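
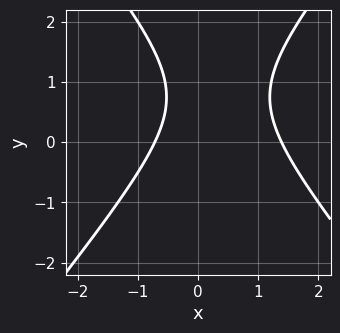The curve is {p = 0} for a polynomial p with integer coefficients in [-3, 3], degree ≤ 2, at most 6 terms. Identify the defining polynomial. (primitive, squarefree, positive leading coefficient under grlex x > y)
3*x^2 - 2*y^2 - 2*x + 3*y - 3

1. Degree: no degree-1 curve has this shape, so deg p = 2.
2. Observable constraints: it misses every integer gridline on the y-axis.
3. The integer polynomial consistent with all of this is the stated p.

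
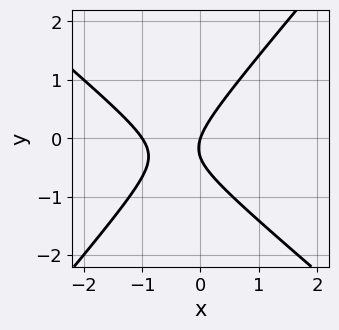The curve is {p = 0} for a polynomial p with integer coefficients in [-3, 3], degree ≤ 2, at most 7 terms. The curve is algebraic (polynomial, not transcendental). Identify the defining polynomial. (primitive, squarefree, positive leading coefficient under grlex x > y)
(a) deg p = 2.
(b) From the visible intercepts: it meets the y-axis at y = 0 (among the integer gridlines); among the integer gridlines, it crosses the x-axis at x ∈ {-1, 0}.
(c) Solving for integer coefficients yields p as stated.

3*x^2 + x*y - 3*y^2 + 3*x - y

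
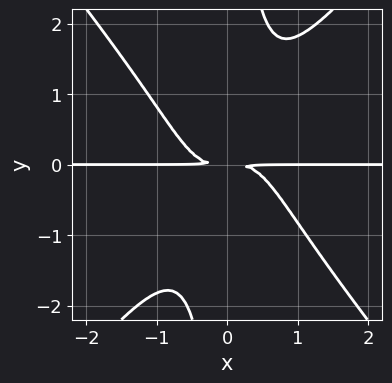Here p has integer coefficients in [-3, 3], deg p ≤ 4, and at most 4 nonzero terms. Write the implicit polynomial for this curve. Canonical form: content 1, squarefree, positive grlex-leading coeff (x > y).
3*x^3*y - 2*x*y^3 + 2*y^2

deg p = 4. A generic line meets the curve in up to 4 points.
From the axis intercepts and sections: every point of the x-axis in the box is on the curve.
Fitting integer coefficients to these (and the overall shape) gives p.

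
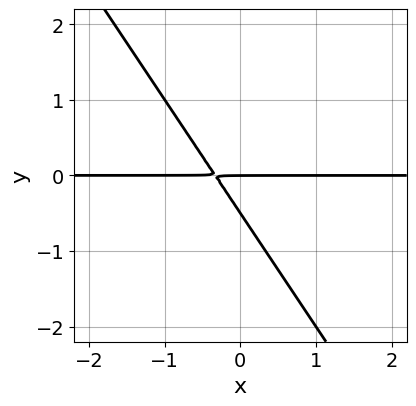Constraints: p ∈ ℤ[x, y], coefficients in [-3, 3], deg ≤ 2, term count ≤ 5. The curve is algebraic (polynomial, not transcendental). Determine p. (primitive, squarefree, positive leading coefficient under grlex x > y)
3*x*y + 2*y^2 + y

(a) deg p = 2. The shape is more complex than any degree-1 curve.
(b) Reading off the gridlines: it crosses the y-axis at the gridline y = 0; every point of the x-axis in the box is on the curve.
(c) Fitting integer coefficients to these (and the overall shape) gives p.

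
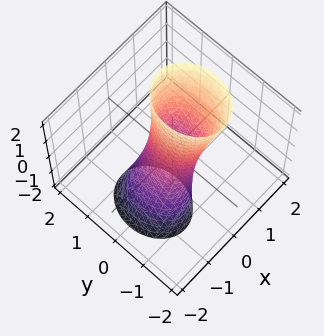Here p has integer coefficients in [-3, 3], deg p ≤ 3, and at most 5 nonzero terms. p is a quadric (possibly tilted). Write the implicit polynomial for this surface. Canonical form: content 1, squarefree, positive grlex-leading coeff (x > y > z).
3*x^2 - 2*x*z + 2*y^2 - 1

(a) deg p = 2. No degree-1 surface has this shape.
(b) Checking where it meets the axes: the surface avoids every integer z-axis point in the box.
(c) These observations pin down the coefficients.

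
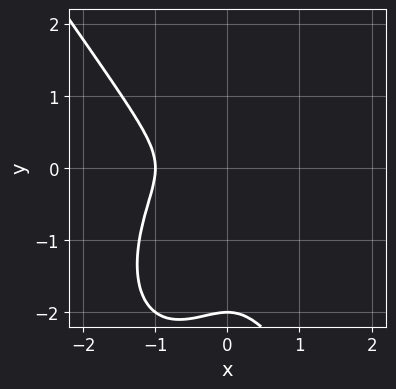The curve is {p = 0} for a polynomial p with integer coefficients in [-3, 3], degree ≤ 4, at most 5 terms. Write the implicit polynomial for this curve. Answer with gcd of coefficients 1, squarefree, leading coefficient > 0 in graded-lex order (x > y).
3*x^3 + y^3 + 3*x^2 + 2*y^2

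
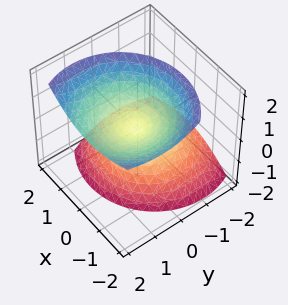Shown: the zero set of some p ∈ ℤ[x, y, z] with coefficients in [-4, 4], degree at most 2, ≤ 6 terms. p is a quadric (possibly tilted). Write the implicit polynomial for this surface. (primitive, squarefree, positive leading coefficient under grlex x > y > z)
2*x^2 + x*z + 2*y^2 - 2*y*z - 2*z^2

The picture has 2 separate pieces.
The degree is 2 — the shape is more complex than any degree-1 surface.
From the axis intercepts and sections: one z-axis crossing is at z = 0; it crosses the y-axis at the gridline y = 0; one x-axis crossing is at x = 0.
Assembling these constraints gives the stated polynomial.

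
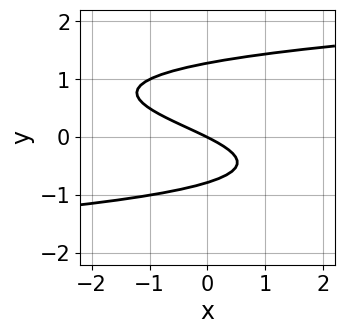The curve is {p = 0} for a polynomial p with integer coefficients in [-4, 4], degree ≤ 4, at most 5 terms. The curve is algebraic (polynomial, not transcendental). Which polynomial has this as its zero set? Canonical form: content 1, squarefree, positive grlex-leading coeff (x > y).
(a) Degree: a generic line meets the curve in up to 3 points, so deg p = 3.
(b) Observable constraints: it meets the x-axis at x = 0 (among the integer gridlines); it meets the y-axis at y = 0 (among the integer gridlines).
(c) The integer polynomial consistent with all of this is the stated p.

2*y^3 - y^2 - x - 2*y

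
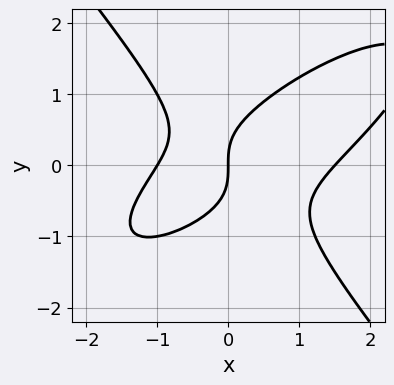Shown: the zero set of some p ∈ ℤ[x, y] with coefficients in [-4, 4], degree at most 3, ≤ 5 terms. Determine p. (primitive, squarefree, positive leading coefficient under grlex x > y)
2*x^3 - 3*x^2*y + 3*y^3 - x^2 - 3*x

1. deg p = 3. A generic line meets the curve in up to 3 points.
2. From the visible intercepts: one y-axis crossing is at y = 0; the x-axis gridline crossings are at x ∈ {-1, 0}.
3. The integer polynomial consistent with all of this is the stated p.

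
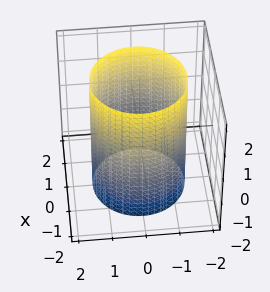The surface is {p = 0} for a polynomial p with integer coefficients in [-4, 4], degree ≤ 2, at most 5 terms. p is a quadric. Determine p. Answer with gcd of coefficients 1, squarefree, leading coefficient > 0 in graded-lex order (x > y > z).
(a) The degree is 2 — a cylinder; a quadric.
(b) Symmetries: rotational symmetry about the z-axis ⇒ p depends on x, y only through x² + y²; it's symmetric under z → −z, forcing even powers of z.
(c) Observable constraints: a circular section at z = 0 has radius between 1 and 2; it misses every integer gridline on the z-axis.
(d) Putting this together gives p.

x^2 + y^2 - 2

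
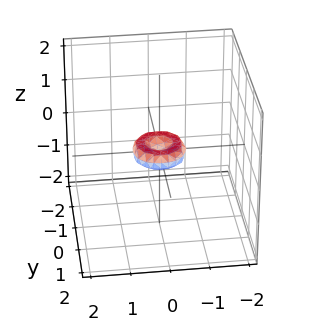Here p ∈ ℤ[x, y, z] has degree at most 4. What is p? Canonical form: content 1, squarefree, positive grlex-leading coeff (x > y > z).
2*x^4 + 4*x^2*y^2 + 2*y^4 - x^2 - y^2 + 2*z^2

(a) deg p = 4. A generic line meets the surface in up to 4 points.
(b) Symmetries: rotational symmetry about the z-axis ⇒ p depends on x, y only through x² + y².
(c) Observable constraints: it crosses the x-axis at the gridline x = 0; it crosses the y-axis at the gridline y = 0; it meets the z-axis at z = 0 (among the integer gridlines); a circular section at z = 0 has radius between 0 and 1.
(d) The integer polynomial consistent with all of this is the stated p.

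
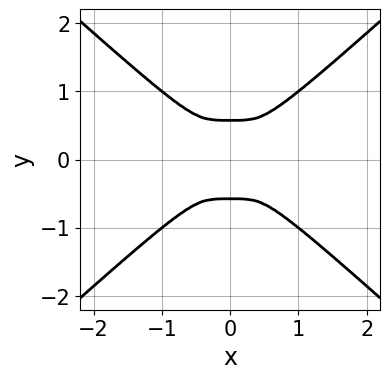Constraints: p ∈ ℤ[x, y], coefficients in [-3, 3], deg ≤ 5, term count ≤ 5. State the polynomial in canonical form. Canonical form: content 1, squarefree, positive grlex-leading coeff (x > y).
The degree is 4 — a generic line meets the curve in up to 4 points.
Symmetries: mirror symmetry x ↦ −x ⇒ only even powers of x; it's symmetric under y → −y, forcing even powers of y.
Together with the visible shape, these determine p as stated.

2*x^4 - 3*y^4 + y^2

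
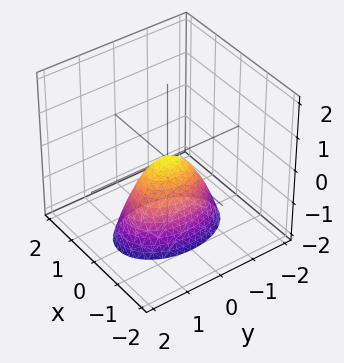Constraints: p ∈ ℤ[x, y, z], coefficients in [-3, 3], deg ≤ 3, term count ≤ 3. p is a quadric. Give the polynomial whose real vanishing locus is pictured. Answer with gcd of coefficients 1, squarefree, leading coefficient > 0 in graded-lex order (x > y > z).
(a) Degree: a single bowl opening along one axis; a quadric, so deg p = 2.
(b) Symmetries: the y ↦ −y reflection is a symmetry, so y appears only in even powers; the x ↦ −x reflection is a symmetry, so x appears only in even powers.
(c) Checking where it meets the axes: one z-axis crossing is at z = 0; it meets the y-axis at y = 0 (among the integer gridlines); it meets the x-axis at x = 0 (among the integer gridlines).
(d) Assembling these constraints gives the stated polynomial.

2*x^2 + y^2 + z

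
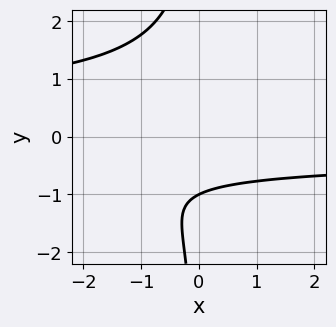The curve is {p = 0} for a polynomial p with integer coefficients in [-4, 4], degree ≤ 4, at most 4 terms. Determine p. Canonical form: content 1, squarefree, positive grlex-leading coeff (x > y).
(a) The degree is 4 — a generic line meets the curve in up to 4 points.
(b) Checking where it meets the axes: it crosses the y-axis at the gridline y = -1; it misses every integer gridline on the x-axis.
(c) Solving for integer coefficients yields p as stated.

x*y^3 + 2*y + 2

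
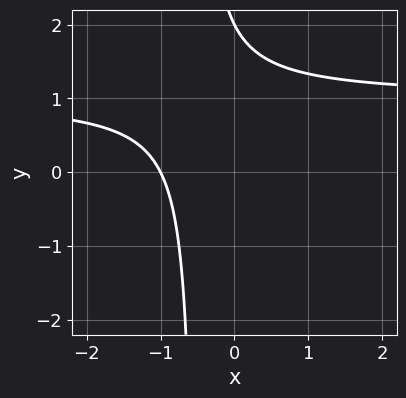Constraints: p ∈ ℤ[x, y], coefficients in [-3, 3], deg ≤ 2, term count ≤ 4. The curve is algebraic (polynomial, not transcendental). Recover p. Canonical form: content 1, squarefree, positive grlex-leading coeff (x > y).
2*x*y - 2*x + y - 2

deg p = 2. No degree-1 curve has this shape.
From the axis intercepts and sections: it crosses the y-axis at the gridline y = 2; it crosses the x-axis at the gridline x = -1.
Putting this together gives p.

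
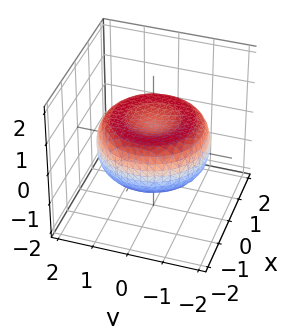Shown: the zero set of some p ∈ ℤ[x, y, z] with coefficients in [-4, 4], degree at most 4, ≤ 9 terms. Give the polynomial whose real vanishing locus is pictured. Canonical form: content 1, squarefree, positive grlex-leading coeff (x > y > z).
First, degree: no degree-3 surface has this shape, so deg p = 4.
Then, symmetries: rotational symmetry about the z-axis ⇒ p depends on x, y only through x² + y².
Next, from the visible intercepts: a circular section at z = 0 has radius between 1 and 2.
Finally, solving for integer coefficients yields p as stated.

x^4 + 2*x^2*y^2 + y^4 - 2*x^2 - 2*y^2 + 3*z^2 - 1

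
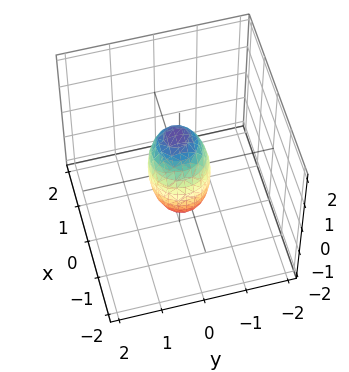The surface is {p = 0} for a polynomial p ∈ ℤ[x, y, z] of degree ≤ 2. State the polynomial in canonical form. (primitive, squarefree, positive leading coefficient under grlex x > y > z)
2*x^2 - x*z + 2*y^2 + z^2 - 1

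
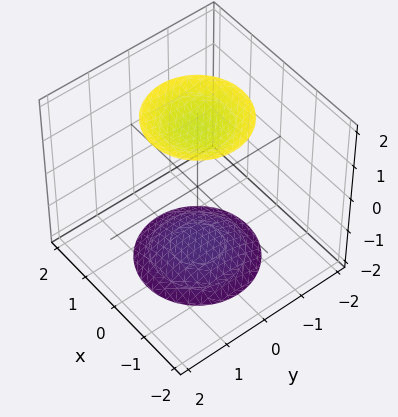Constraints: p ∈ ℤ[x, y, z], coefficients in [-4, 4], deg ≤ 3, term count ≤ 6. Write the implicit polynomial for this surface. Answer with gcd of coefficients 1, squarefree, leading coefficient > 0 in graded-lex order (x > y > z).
x^2 + y^2 - z^2 + 3

1. I count 2 distinct pieces. Treating them together as one polynomial.
2. Degree: two separate bowl-shaped sheets opening away from each other; a quadric, so deg p = 2.
3. By symmetry, every cross-section ⟂ z is a circle, so x, y appear only via x² + y²; mirror symmetry z ↦ −z ⇒ only even powers of z.
4. Against the integer gridlines: no y-intercept at any integer in the box; the surface avoids every integer x-axis point in the box; a circular section at z = 2 has radius exactly 1.
5. Solving for integer coefficients yields p as stated.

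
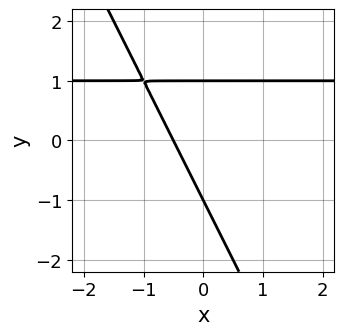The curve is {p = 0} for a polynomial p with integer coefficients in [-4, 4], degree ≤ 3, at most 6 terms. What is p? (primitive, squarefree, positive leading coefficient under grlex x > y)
2*x*y + y^2 - 2*x - 1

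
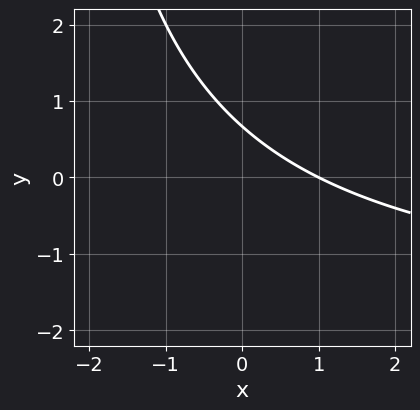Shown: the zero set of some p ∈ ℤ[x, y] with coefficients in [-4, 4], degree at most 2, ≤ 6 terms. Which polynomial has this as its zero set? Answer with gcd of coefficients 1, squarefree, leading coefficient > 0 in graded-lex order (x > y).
x*y + 2*x + 3*y - 2

(a) deg p = 2. A generic line meets the curve in up to 2 points.
(b) Checking where it meets the axes: it meets the x-axis at x = 1 (among the integer gridlines).
(c) Together with the visible shape, these determine p as stated.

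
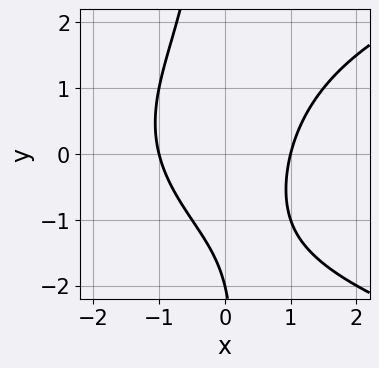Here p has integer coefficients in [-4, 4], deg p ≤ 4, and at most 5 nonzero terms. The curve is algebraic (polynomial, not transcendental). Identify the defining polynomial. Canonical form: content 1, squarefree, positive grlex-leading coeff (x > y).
The degree is 3 — the shape is more complex than any degree-2 curve.
Observable constraints: among the integer gridlines, it crosses the x-axis at x ∈ {-1, 1}; it crosses the y-axis at the gridline y = -2.
These observations pin down the coefficients.

x*y^2 - 2*x^2 + y + 2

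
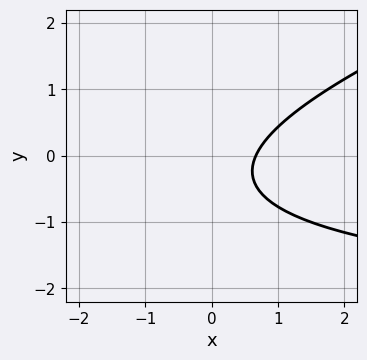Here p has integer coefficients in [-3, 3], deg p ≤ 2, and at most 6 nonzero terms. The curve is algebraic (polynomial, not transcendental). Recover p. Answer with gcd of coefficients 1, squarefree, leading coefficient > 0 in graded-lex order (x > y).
(a) The degree is 2 — a generic line meets the curve in up to 2 points.
(b) Checking where it meets the axes: no y-intercept at any integer in the box.
(c) The integer polynomial consistent with all of this is the stated p.

x*y - 3*y^2 + 3*x - 2*y - 2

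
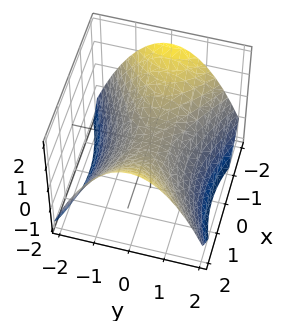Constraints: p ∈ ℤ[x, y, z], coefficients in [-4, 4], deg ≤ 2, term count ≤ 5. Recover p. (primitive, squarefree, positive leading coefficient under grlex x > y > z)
x^2 - 2*y^2 - 3*z

First, degree: a saddle surface; a quadric, so deg p = 2.
Next, symmetries: mirror symmetry x ↦ −x ⇒ only even powers of x; it's symmetric under y → −y, forcing even powers of y.
Next, from the visible intercepts: one y-axis crossing is at y = 0; one z-axis crossing is at z = 0; it crosses the x-axis at the gridline x = 0.
Finally, together with the visible shape, these determine p as stated.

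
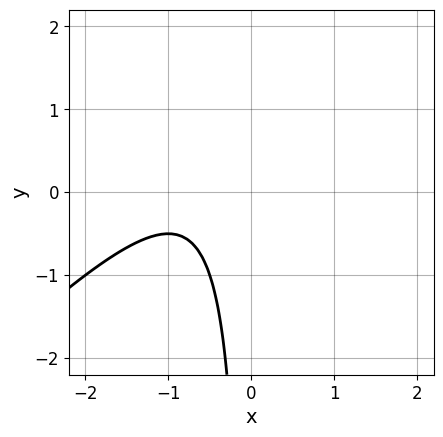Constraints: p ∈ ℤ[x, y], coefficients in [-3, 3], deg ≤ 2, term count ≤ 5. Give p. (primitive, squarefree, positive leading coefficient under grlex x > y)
1. deg p = 2. A generic line meets the curve in up to 2 points.
2. From the visible intercepts: no x-intercept at any integer in the box; no y-intercept at any integer in the box.
3. The integer polynomial consistent with all of this is the stated p.

2*x^2 - 2*x*y + 3*x + 2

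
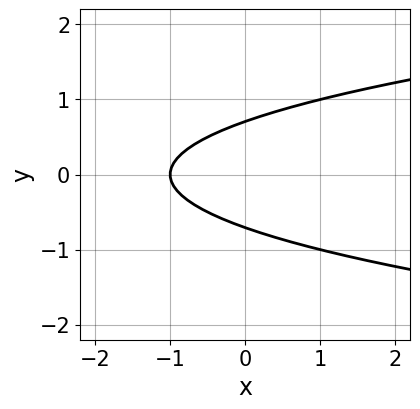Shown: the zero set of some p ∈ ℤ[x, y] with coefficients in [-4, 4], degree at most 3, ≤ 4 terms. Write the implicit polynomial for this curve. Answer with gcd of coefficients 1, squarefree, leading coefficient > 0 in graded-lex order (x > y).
2*y^2 - x - 1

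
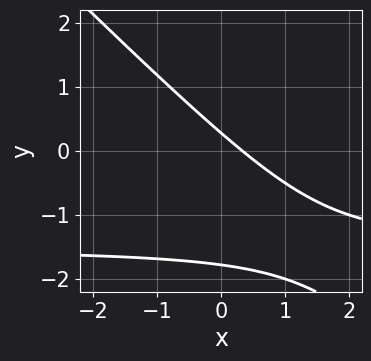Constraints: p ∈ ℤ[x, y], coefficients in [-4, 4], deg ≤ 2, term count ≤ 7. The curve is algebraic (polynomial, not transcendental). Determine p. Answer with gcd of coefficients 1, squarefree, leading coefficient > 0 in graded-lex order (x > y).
(a) The degree is 2 — no degree-1 curve has this shape.
(b) Solving for integer coefficients yields p as stated.

2*x*y + 2*y^2 + 3*x + 3*y - 1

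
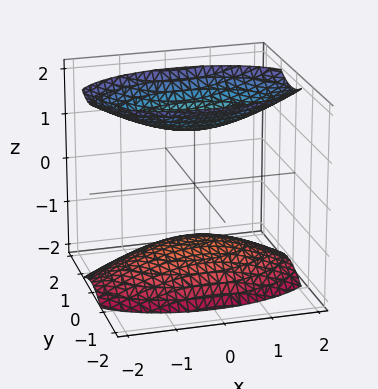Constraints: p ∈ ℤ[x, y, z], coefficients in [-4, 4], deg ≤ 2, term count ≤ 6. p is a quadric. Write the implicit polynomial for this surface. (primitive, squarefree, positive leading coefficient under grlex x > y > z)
x^2 + 3*y^2 - 2*z^2 + 3

First, there are 2 components. They look like related sheets of one shape, so recover p as a whole.
Next, degree: two sheets facing apart; a quadric, so deg p = 2.
Then, symmetries: the x ↦ −x reflection is a symmetry, so x appears only in even powers; the z ↦ −z reflection is a symmetry, so z appears only in even powers; mirror symmetry y ↦ −y ⇒ only even powers of y.
Next, reading off the gridlines: no y-intercept at any integer in the box; no x-intercept at any integer in the box.
Finally, the integer polynomial consistent with all of this is the stated p.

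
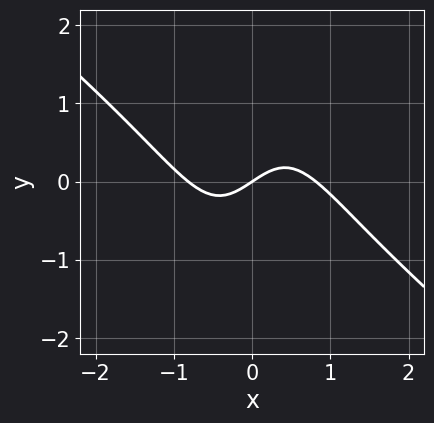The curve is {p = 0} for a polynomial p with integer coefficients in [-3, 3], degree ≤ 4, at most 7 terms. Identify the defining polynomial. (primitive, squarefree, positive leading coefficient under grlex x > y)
deg p = 3. The shape is more complex than any degree-2 curve.
Reading off the gridlines: one y-axis crossing is at y = 0; one x-axis crossing is at x = 0.
Fitting integer coefficients to these (and the overall shape) gives p.

3*x^3 + 3*x^2*y - x*y^2 - 2*x + 3*y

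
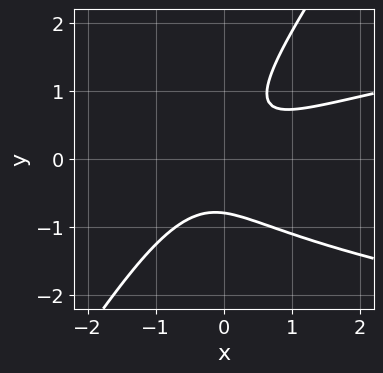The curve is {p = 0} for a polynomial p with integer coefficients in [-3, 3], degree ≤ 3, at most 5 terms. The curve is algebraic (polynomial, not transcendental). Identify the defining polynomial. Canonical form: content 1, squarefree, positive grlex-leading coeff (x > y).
1. Degree: the shape is more complex than any degree-2 curve, so deg p = 3.
2. Checking where it meets the axes: no x-intercept at any integer in the box.
3. Solving for integer coefficients yields p as stated.

3*x*y^2 - 2*y^3 - 2*x^2 + 3*x*y - 1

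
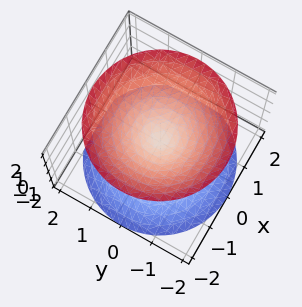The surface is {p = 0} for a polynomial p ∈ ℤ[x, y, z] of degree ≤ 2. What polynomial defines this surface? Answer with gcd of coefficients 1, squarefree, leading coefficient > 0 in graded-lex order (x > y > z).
x^2 + y^2 - z^2

(a) I count 2 distinct pieces.
(b) deg p = 2.
(c) Symmetries: it's symmetric under z → −z, forcing even powers of z; the surface is invariant under rotation about z: p = q(x² + y², z).
(d) Against the integer gridlines: a circular section at z = -1 has radius exactly 1; it meets the x-axis at x = 0 (among the integer gridlines); one z-axis crossing is at z = 0; it crosses the y-axis at the gridline y = 0.
(e) Assembling these constraints gives the stated polynomial.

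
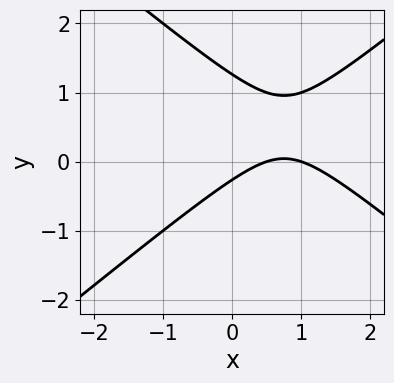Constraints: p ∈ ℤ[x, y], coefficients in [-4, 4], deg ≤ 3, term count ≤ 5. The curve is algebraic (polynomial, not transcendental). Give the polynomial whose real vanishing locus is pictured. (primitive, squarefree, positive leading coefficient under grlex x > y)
First, the degree is 2 — a generic line meets the curve in up to 2 points.
Then, checking where it meets the axes: it meets the x-axis at x = 1 (among the integer gridlines).
Finally, matching integer coefficients to the picture gives p.

2*x^2 - 3*y^2 - 3*x + 3*y + 1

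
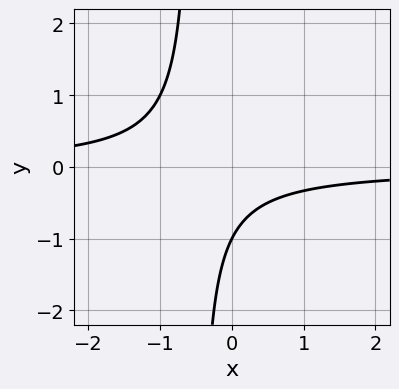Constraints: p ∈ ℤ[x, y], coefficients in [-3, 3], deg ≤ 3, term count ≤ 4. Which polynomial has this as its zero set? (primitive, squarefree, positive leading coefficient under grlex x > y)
2*x*y + y + 1

First, degree: a generic line meets the curve in up to 2 points, so deg p = 2.
Next, against the integer gridlines: it misses every integer gridline on the x-axis; one y-axis crossing is at y = -1.
Finally, fitting integer coefficients to these (and the overall shape) gives p.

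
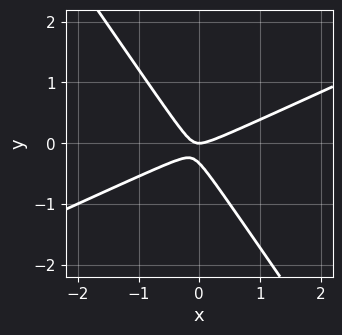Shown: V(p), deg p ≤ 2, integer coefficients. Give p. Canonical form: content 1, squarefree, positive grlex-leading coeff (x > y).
First, the degree is 2 — no degree-1 curve has this shape.
Next, from the axis intercepts and sections: it crosses the x-axis at the gridline x = 0; one y-axis crossing is at y = 0.
Finally, assembling these constraints gives the stated polynomial.

2*x^2 - 3*x*y - 3*y^2 - y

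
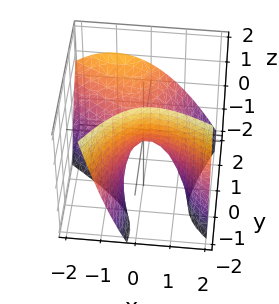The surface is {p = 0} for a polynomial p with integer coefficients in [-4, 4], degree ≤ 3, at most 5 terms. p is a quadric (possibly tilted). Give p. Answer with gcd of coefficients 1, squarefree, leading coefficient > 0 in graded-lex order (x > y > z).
(a) The degree is 2 — the shape is more complex than any degree-1 surface.
(b) Checking where it meets the axes: it meets the x-axis at x = 0 (among the integer gridlines); it crosses the y-axis at the gridline y = 0; it crosses the z-axis at the gridline z = 0.
(c) The integer polynomial consistent with all of this is the stated p.

3*x^2 + 3*x*y - 2*y^2 + 3*y*z + 3*z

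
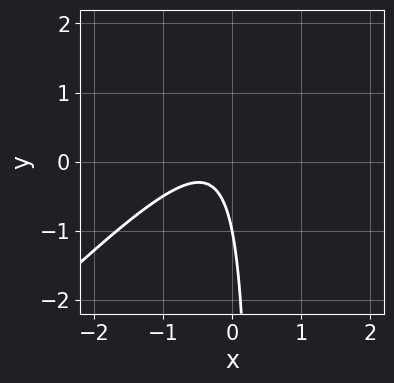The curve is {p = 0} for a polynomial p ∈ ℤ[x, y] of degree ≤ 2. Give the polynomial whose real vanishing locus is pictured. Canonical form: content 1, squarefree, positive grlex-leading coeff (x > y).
3*x^2 - 3*x*y + 2*x + y + 1

Degree: no degree-1 curve has this shape, so deg p = 2.
Reading off the gridlines: it misses every integer gridline on the x-axis; it crosses the y-axis at the gridline y = -1.
The integer polynomial consistent with all of this is the stated p.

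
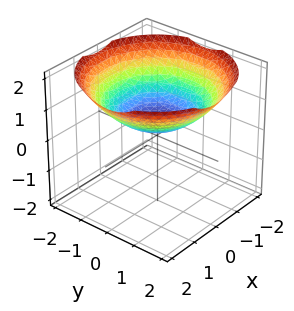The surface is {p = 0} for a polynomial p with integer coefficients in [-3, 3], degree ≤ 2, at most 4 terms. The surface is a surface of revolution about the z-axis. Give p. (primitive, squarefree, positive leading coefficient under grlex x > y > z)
(a) The degree is 2 — the shape is more complex than any degree-1 surface.
(b) Symmetries: the z-axis is an axis of rotation, so x and y enter only as x² + y².
(c) Against the integer gridlines: the surface avoids every integer y-axis point in the box; a circular section at z = 1 has radius between 1 and 2.
(d) Assembling these constraints gives the stated polynomial.

x^2 + y^2 - 3*z + 1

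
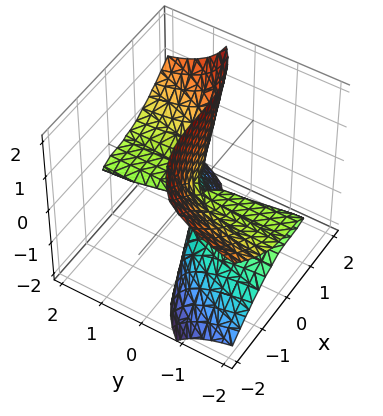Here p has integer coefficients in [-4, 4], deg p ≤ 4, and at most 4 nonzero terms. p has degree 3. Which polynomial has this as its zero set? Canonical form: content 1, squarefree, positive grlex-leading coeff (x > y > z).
1. The degree is 3 — no degree-2 surface has this shape.
2. Reading off the gridlines: the visible y-axis segment lies entirely on the surface; one x-axis crossing is at x = 0; every point of the z-axis in the box is on the surface.
3. These observations pin down the coefficients.

x^3 - 3*y*z^2 - y*z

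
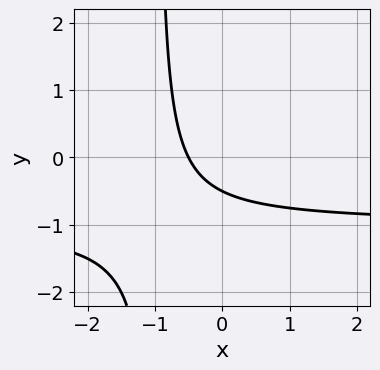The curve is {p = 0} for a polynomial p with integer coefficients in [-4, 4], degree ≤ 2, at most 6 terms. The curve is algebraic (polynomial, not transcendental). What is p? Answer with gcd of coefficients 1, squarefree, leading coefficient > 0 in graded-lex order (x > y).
(a) deg p = 2.
(b) Putting this together gives p.

2*x*y + 2*x + 2*y + 1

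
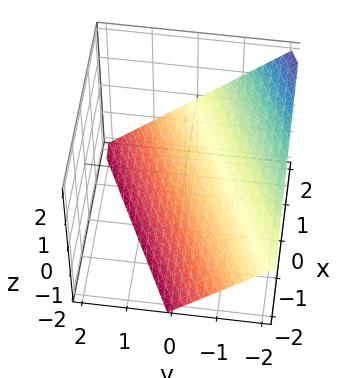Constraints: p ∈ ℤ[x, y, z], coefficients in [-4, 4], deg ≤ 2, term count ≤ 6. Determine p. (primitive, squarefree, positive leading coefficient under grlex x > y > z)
1. The degree is 1 — every cross-section is a straight line — this is a plane.
2. Against the integer gridlines: it crosses the x-axis at the gridline x = 2; it crosses the z-axis at the gridline z = -1; it meets the y-axis at y = -1 (among the integer gridlines).
3. Putting this together gives p.

x - 2*y - 2*z - 2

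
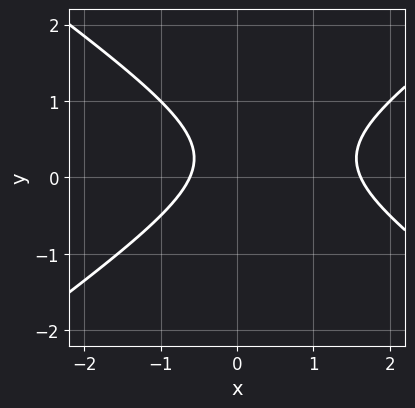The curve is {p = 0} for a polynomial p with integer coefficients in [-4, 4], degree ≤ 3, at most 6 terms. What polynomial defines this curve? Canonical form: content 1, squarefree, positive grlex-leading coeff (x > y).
x^2 - 2*y^2 - x + y - 1

First, degree: a generic line meets the curve in up to 2 points, so deg p = 2.
Next, checking where it meets the axes: the curve avoids every integer y-axis point in the box.
Finally, the integer polynomial consistent with all of this is the stated p.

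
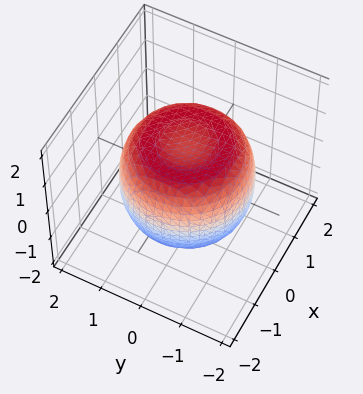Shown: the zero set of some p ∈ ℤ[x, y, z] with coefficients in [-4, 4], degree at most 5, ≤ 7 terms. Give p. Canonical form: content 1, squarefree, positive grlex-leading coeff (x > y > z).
2*x^4 + 4*x^2*y^2 + 2*y^4 - 3*x^2 - 3*y^2 + 3*z^2 - 3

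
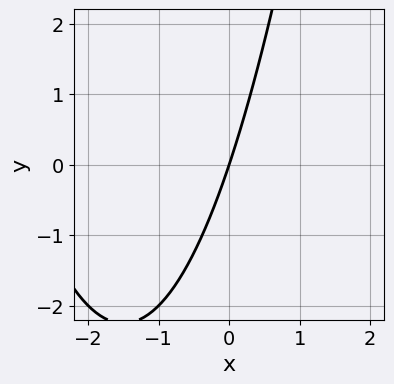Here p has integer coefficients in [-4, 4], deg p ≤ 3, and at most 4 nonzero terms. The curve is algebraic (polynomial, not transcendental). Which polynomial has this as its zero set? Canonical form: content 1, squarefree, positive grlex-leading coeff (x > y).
x^2 + 3*x - y

1. The degree is 2 — a generic line meets the curve in up to 2 points.
2. From the visible intercepts: it meets the y-axis at y = 0 (among the integer gridlines); it crosses the x-axis at the gridline x = 0.
3. Matching integer coefficients to the picture gives p.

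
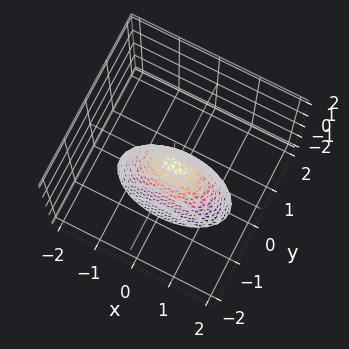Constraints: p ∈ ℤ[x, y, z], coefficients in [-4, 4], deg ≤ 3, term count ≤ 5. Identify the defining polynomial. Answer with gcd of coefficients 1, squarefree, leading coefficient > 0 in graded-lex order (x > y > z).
1. deg p = 2. A single bowl opening along one axis; a quadric.
2. Symmetries: the x ↦ −x reflection is a symmetry, so x appears only in even powers; the y ↦ −y reflection is a symmetry, so y appears only in even powers.
3. Checking where it meets the axes: it meets the z-axis at z = 0 (among the integer gridlines); it crosses the y-axis at the gridline y = 0; one x-axis crossing is at x = 0.
4. Fitting integer coefficients to these (and the overall shape) gives p.

x^2 + 3*y^2 + z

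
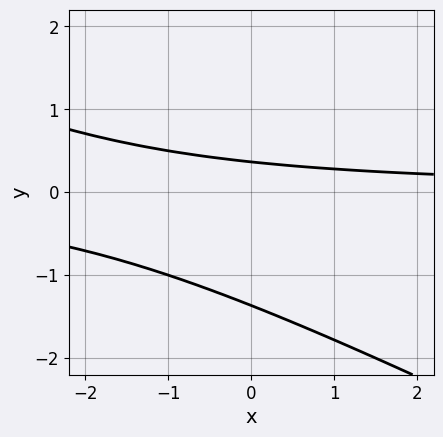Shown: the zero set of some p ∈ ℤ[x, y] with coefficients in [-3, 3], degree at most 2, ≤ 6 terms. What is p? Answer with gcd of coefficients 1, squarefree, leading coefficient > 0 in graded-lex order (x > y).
x*y + 2*y^2 + 2*y - 1

1. The degree is 2 — the shape is more complex than any degree-1 curve.
2. Reading off the gridlines: the curve avoids every integer x-axis point in the box.
3. Together with the visible shape, these determine p as stated.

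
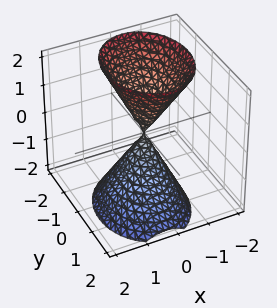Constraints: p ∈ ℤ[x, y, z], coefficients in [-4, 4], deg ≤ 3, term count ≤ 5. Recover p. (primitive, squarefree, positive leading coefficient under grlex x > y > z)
3*x^2 + x*z + 2*y^2 + y*z - z^2

1. I count 2 distinct pieces.
2. deg p = 2.
3. From the visible intercepts: it meets the x-axis at x = 0 (among the integer gridlines); one y-axis crossing is at y = 0; one z-axis crossing is at z = 0.
4. These observations pin down the coefficients.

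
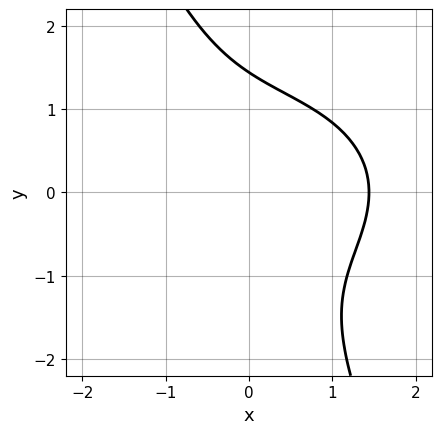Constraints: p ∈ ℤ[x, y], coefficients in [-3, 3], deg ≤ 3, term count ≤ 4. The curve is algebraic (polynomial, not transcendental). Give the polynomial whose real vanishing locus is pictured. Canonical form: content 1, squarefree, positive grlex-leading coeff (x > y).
x^3 + 2*x*y^2 + y^3 - 3

First, deg p = 3. The shape is more complex than any degree-2 curve.
Finally, putting this together gives p.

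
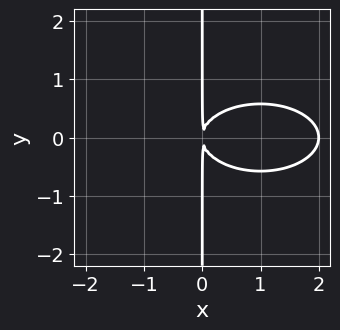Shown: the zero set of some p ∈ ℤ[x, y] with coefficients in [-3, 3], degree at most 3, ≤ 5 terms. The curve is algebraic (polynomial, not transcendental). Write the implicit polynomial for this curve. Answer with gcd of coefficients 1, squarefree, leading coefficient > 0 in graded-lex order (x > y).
deg p = 3. The shape is more complex than any degree-2 curve.
Symmetries: mirror symmetry y ↦ −y ⇒ only even powers of y.
Checking where it meets the axes: it crosses the x-axis at the gridline x = 2; the visible y-axis segment lies entirely on the curve.
These observations pin down the coefficients.

x^3 + 3*x*y^2 - 2*x^2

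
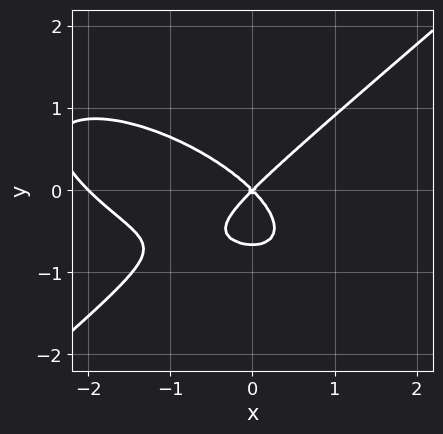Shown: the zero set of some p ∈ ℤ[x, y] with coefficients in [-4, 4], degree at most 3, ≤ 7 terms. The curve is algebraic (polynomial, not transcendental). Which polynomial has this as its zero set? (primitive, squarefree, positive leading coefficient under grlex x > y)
x^3 + x^2*y - 3*y^3 + 2*x^2 - 2*y^2

1. deg p = 3. No degree-2 curve has this shape.
2. From the visible intercepts: among the integer gridlines, it crosses the x-axis at x ∈ {-2, 0}; one y-axis crossing is at y = 0.
3. The integer polynomial consistent with all of this is the stated p.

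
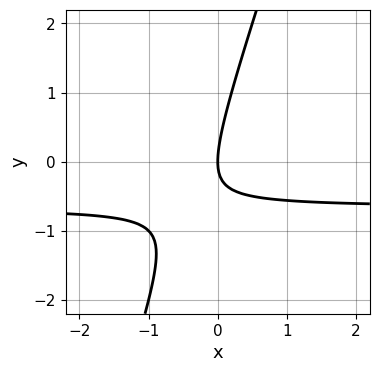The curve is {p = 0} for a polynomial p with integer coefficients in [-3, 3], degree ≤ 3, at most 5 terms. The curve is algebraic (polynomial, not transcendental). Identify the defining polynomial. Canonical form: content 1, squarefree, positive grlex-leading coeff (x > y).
3*x*y - y^2 + 2*x

First, deg p = 2.
Next, reading off the gridlines: it meets the y-axis at y = 0 (among the integer gridlines); one x-axis crossing is at x = 0.
Finally, assembling these constraints gives the stated polynomial.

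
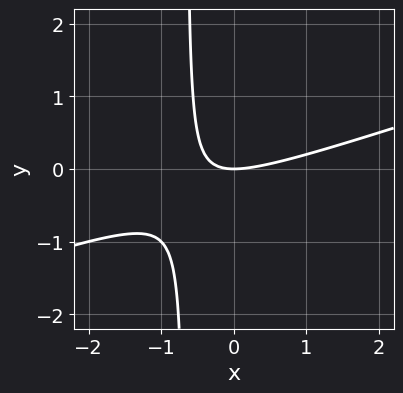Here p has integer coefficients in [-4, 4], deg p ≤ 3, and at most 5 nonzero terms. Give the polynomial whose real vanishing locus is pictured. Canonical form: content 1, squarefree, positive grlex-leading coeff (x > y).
x^2 - 3*x*y - 2*y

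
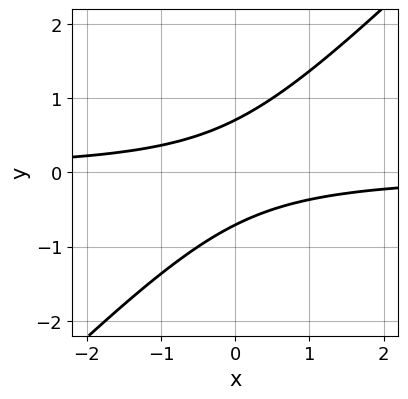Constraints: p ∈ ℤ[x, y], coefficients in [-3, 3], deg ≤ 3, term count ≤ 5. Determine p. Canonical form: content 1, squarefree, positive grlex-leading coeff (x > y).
First, deg p = 2. A generic line meets the curve in up to 2 points.
Next, observable constraints: the curve avoids every integer x-axis point in the box.
Finally, putting this together gives p.

2*x*y - 2*y^2 + 1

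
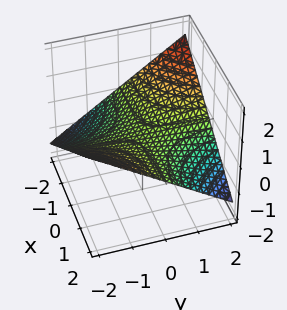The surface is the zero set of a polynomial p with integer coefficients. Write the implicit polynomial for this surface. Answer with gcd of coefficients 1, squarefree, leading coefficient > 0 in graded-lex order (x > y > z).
The degree is 2 — a hyperbolic paraboloid; a quadric.
From the axis intercepts and sections: the visible x-axis segment lies entirely on the surface; it meets the z-axis at z = 0 (among the integer gridlines); the visible y-axis segment lies entirely on the surface.
Solving for integer coefficients yields p as stated.

x*y + 3*z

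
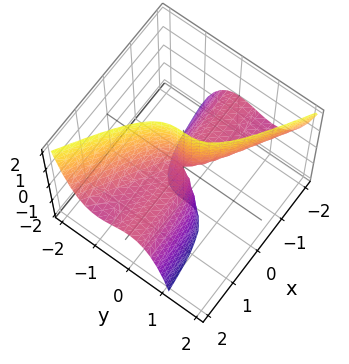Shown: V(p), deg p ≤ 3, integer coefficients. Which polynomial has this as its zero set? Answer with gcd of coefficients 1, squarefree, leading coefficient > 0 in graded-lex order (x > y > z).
The degree is 3 — no degree-2 surface has this shape.
From the axis intercepts and sections: the visible x-axis segment lies entirely on the surface; it crosses the y-axis at the gridline y = 0; the visible z-axis segment lies entirely on the surface.
Solving for integer coefficients yields p as stated.

2*x*y^2 + 3*y^3 + 2*x*z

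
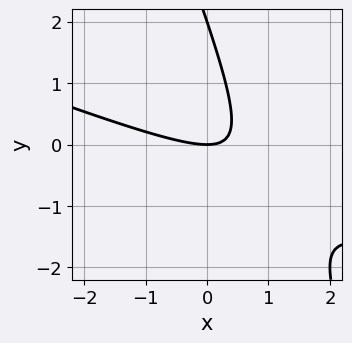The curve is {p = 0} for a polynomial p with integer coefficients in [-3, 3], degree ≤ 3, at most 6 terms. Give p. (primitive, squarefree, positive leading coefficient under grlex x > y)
x^2 + 3*x*y + y^2 - 2*y

1. Degree: a generic line meets the curve in up to 2 points, so deg p = 2.
2. Reading off the gridlines: the y-axis gridline crossings are at y ∈ {0, 2}; it crosses the x-axis at the gridline x = 0.
3. Solving for integer coefficients yields p as stated.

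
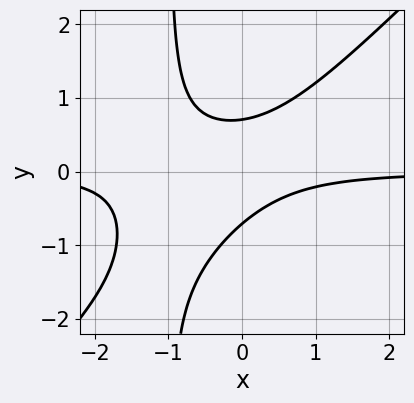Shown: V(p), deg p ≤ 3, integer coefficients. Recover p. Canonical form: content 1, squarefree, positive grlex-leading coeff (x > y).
1. The degree is 3 — a generic line meets the curve in up to 3 points.
2. Checking where it meets the axes: no x-intercept at any integer in the box.
3. Assembling these constraints gives the stated polynomial.

2*x^2*y - 2*x*y^2 + 2*x*y - 2*y^2 + 1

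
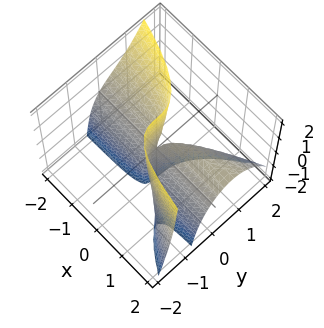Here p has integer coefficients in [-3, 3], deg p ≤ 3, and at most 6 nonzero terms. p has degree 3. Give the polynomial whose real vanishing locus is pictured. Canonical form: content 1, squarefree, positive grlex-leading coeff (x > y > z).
(a) Degree: no degree-2 surface has this shape, so deg p = 3.
(b) From the axis intercepts and sections: it meets the y-axis at y = 0 (among the integer gridlines); every point of the x-axis in the box is on the surface; every point of the z-axis in the box is on the surface.
(c) These observations pin down the coefficients.

2*x*y*z + 3*y^3 - 3*x*y + 2*x*z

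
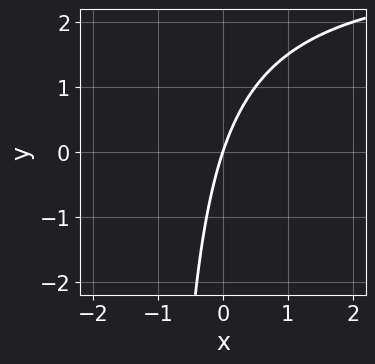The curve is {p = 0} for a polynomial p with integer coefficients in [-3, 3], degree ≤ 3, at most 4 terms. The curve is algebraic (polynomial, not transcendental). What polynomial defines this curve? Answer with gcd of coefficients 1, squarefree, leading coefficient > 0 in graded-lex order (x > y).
The degree is 2 — a generic line meets the curve in up to 2 points.
From the axis intercepts and sections: it meets the y-axis at y = 0 (among the integer gridlines); it meets the x-axis at x = 0 (among the integer gridlines).
These observations pin down the coefficients.

x*y - 3*x + y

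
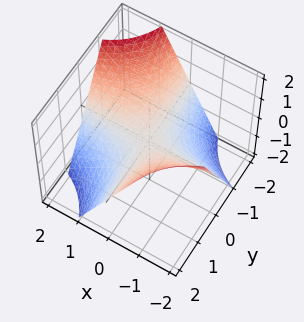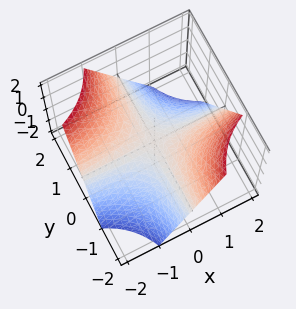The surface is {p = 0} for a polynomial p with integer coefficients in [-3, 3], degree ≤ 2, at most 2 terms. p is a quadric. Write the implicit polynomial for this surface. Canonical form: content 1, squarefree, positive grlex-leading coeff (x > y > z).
x*y + z

1. The degree is 2 — a hyperbolic paraboloid; a quadric.
2. Reading off the gridlines: it meets the z-axis at z = 0 (among the integer gridlines); the visible x-axis segment lies entirely on the surface.
3. Putting this together gives p. Check: (0, 1, 0) on the y-axis lies on the surface, and p(0, 1, 0) = 0. ✓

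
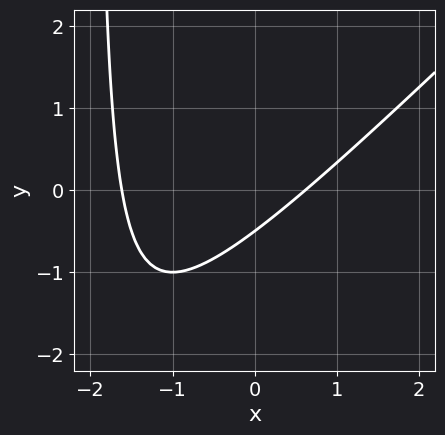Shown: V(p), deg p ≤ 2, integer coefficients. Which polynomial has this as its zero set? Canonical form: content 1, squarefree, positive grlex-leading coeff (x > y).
x^2 - x*y + x - 2*y - 1

First, degree: no degree-1 curve has this shape, so deg p = 2.
Finally, the integer polynomial consistent with all of this is the stated p.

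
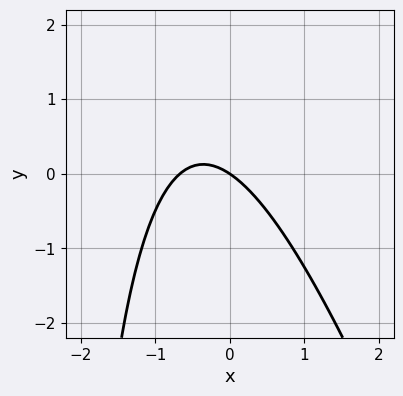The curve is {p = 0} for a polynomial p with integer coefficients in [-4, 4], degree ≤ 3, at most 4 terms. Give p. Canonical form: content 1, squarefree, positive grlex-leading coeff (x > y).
(a) The degree is 2 — no degree-1 curve has this shape.
(b) Reading off the gridlines: it meets the x-axis at x = 0 (among the integer gridlines); one y-axis crossing is at y = 0.
(c) The integer polynomial consistent with all of this is the stated p.

3*x^2 + x*y + 2*x + 3*y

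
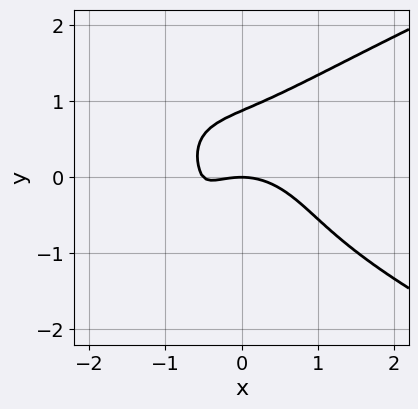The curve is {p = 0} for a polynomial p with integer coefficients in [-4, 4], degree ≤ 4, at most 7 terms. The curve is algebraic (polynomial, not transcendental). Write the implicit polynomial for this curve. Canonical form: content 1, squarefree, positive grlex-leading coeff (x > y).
(a) Degree: a generic line meets the curve in up to 4 points, so deg p = 4.
(b) Checking where it meets the axes: it crosses the x-axis at the gridline x = 0; one y-axis crossing is at y = 0.
(c) The integer polynomial consistent with all of this is the stated p.

3*y^4 - 2*x^3 - x^2 - 3*x*y - 2*y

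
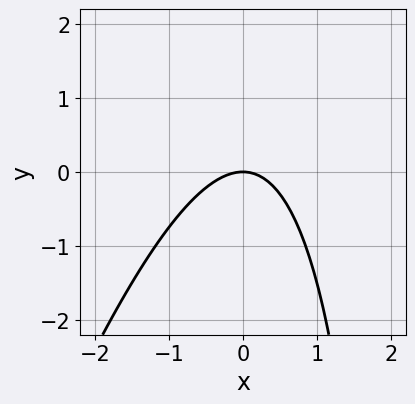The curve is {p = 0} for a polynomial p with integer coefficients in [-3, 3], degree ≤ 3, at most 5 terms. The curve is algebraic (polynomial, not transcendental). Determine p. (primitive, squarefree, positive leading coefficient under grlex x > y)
3*x^2 - x*y + 3*y

deg p = 2.
Against the integer gridlines: it crosses the x-axis at the gridline x = 0; one y-axis crossing is at y = 0.
Together with the visible shape, these determine p as stated.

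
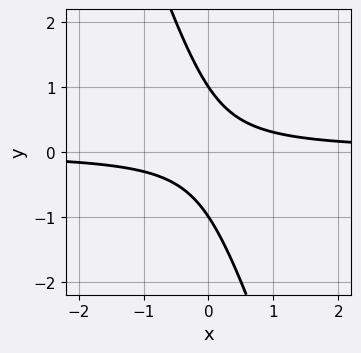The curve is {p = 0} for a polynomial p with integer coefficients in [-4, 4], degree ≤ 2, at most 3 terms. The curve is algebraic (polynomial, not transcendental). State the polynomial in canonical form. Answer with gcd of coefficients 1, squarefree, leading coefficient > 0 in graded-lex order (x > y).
The degree is 2 — a generic line meets the curve in up to 2 points.
From the axis intercepts and sections: the y-axis gridline crossings are at y ∈ {-1, 1}; no x-intercept at any integer in the box.
Putting this together gives p.

3*x*y + y^2 - 1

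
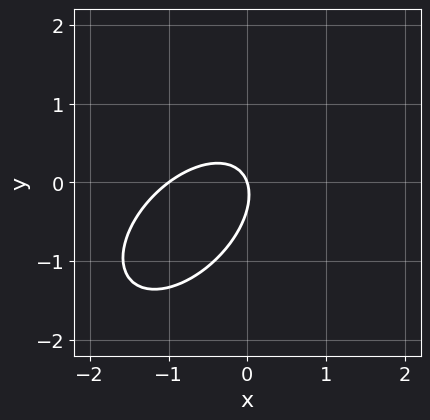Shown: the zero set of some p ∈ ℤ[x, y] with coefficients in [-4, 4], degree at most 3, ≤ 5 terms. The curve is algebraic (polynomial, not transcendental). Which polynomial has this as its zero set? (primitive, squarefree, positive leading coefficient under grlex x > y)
3*x^2 - 3*x*y + 3*y^2 + 3*x + y

First, deg p = 2.
Next, checking where it meets the axes: it meets the y-axis at y = 0 (among the integer gridlines); among the integer gridlines, it crosses the x-axis at x ∈ {-1, 0}.
Finally, the integer polynomial consistent with all of this is the stated p.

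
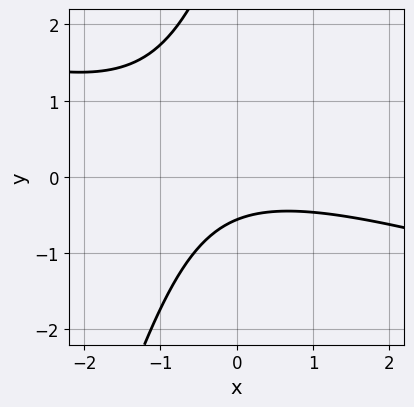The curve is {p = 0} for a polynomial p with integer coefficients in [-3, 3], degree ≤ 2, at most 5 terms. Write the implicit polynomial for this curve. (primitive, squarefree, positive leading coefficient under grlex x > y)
First, deg p = 2. A generic line meets the curve in up to 2 points.
Then, from the axis intercepts and sections: the curve avoids every integer x-axis point in the box.
Finally, matching integer coefficients to the picture gives p.

x^2 + 3*x*y - y^2 + 3*y + 2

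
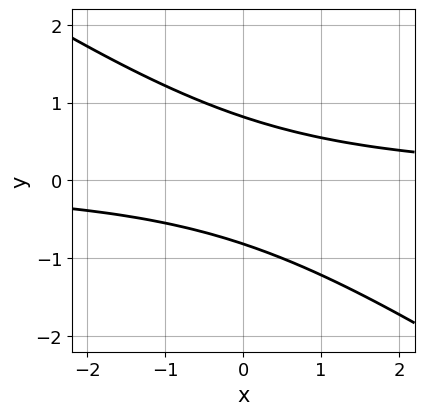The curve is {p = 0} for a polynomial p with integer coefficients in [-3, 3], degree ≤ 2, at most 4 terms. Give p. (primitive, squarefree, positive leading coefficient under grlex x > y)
(a) deg p = 2.
(b) From the axis intercepts and sections: no x-intercept at any integer in the box.
(c) Solving for integer coefficients yields p as stated.

2*x*y + 3*y^2 - 2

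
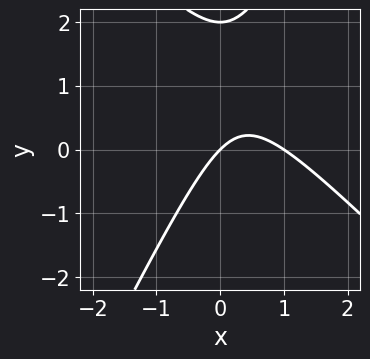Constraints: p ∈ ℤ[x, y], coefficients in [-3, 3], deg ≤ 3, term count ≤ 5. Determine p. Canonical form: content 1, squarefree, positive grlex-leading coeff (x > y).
2*x^2 + x*y - y^2 - 2*x + 2*y

First, deg p = 2. A generic line meets the curve in up to 2 points.
Then, observable constraints: the x-axis gridline crossings are at x ∈ {0, 1}; the y-axis gridline crossings are at y ∈ {0, 2}.
Finally, the integer polynomial consistent with all of this is the stated p.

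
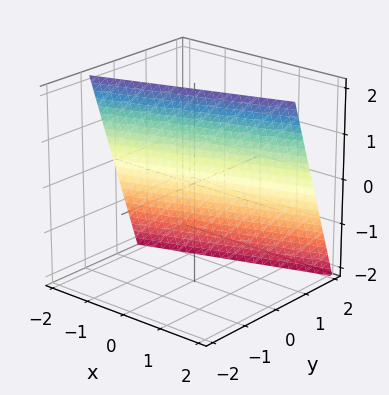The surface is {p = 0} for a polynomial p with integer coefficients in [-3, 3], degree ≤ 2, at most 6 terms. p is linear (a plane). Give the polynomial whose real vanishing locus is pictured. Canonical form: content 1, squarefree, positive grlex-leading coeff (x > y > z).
x - 3*y - z + 2

1. The degree is 1 — every cross-section is a straight line — this is a plane.
2. Against the integer gridlines: one z-axis crossing is at z = 2; it crosses the x-axis at the gridline x = -2.
3. Solving for integer coefficients yields p as stated.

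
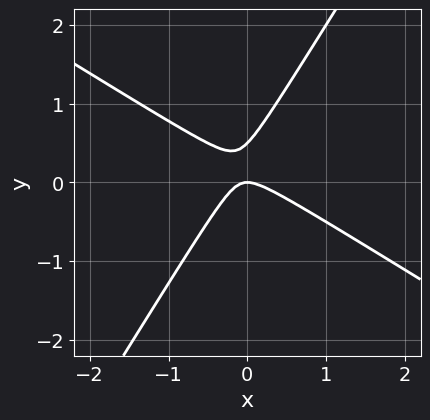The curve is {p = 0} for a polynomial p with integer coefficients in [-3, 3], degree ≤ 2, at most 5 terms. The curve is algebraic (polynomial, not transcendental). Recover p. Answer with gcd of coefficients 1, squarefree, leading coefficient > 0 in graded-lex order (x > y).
1. Degree: no degree-1 curve has this shape, so deg p = 2.
2. From the axis intercepts and sections: it crosses the y-axis at the gridline y = 0; it meets the x-axis at x = 0 (among the integer gridlines).
3. These observations pin down the coefficients.

2*x^2 + 2*x*y - 2*y^2 + y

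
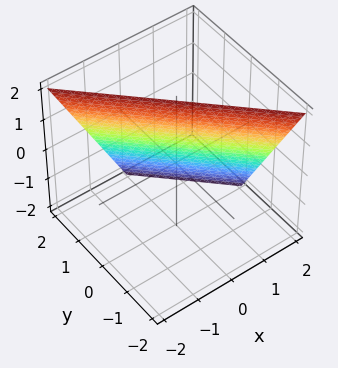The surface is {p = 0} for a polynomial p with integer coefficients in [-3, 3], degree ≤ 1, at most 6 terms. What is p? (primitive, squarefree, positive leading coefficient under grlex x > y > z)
First, deg p = 1. The surface is flat (a plane).
Next, reading off the gridlines: one y-axis crossing is at y = 1; it meets the z-axis at z = 2 (among the integer gridlines).
Finally, the integer polynomial consistent with all of this is the stated p. Check: (1, 0, 0) on the x-axis lies on the surface, and p(1, 0, 0) = 0. ✓

2*x + 2*y + z - 2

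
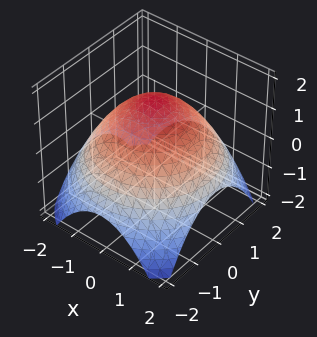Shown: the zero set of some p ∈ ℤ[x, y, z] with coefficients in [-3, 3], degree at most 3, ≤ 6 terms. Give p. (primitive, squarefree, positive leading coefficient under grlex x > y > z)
x^2 + y^2 + 2*z - 3

deg p = 2. The shape is more complex than any degree-1 surface.
By symmetry, the z-axis is an axis of rotation, so x and y enter only as x² + y².
Observable constraints: a circular section at z = 0 has radius between 1 and 2.
Putting this together gives p.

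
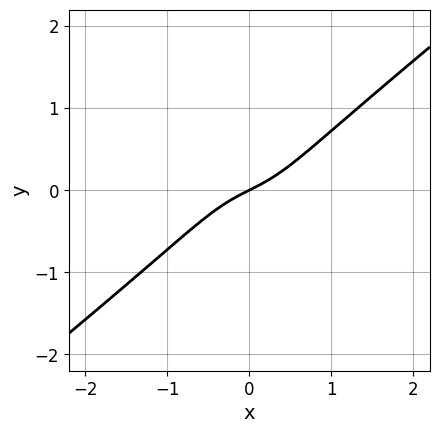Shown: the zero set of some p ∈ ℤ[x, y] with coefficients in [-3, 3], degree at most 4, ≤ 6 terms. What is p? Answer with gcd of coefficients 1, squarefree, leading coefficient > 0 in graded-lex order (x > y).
3*x^3 - 3*x^2*y - y^3 + x - 2*y

deg p = 3. A generic line meets the curve in up to 3 points.
From the axis intercepts and sections: it meets the y-axis at y = 0 (among the integer gridlines); it crosses the x-axis at the gridline x = 0.
Assembling these constraints gives the stated polynomial.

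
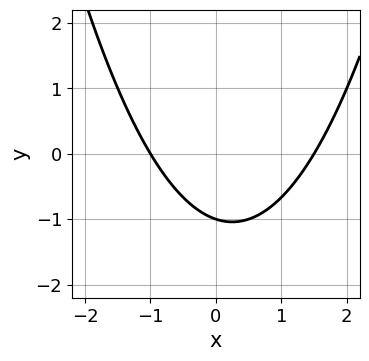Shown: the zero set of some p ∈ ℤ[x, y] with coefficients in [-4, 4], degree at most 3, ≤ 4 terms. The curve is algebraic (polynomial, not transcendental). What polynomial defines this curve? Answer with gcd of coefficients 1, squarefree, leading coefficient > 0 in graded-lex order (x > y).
First, deg p = 2. A generic line meets the curve in up to 2 points.
Then, reading off the gridlines: it crosses the y-axis at the gridline y = -1; it meets the x-axis at x = -1 (among the integer gridlines).
Finally, putting this together gives p.

2*x^2 - x - 3*y - 3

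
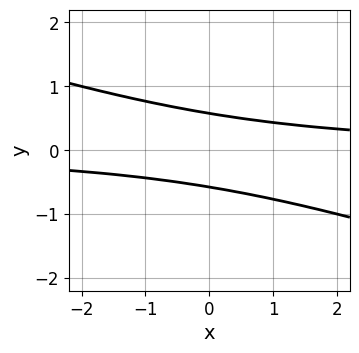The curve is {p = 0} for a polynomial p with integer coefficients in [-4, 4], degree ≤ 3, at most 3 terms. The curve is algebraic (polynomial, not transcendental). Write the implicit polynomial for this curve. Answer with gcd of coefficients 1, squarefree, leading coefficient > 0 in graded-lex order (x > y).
First, the degree is 2 — a generic line meets the curve in up to 2 points.
Next, checking where it meets the axes: no x-intercept at any integer in the box.
Finally, the integer polynomial consistent with all of this is the stated p.

x*y + 3*y^2 - 1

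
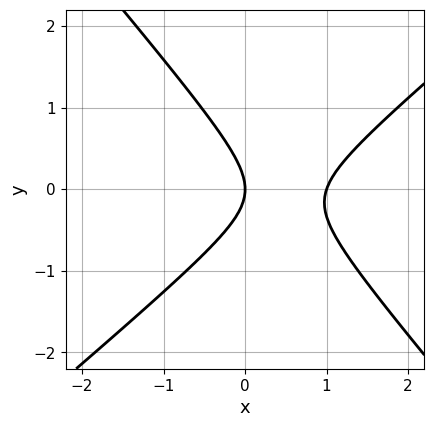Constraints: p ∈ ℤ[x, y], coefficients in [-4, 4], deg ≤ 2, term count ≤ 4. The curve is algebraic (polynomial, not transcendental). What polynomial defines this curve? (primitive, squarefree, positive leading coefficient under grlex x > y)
3*x^2 - x*y - 3*y^2 - 3*x

(a) The degree is 2 — the shape is more complex than any degree-1 curve.
(b) From the axis intercepts and sections: one y-axis crossing is at y = 0; the x-axis gridline crossings are at x ∈ {0, 1}.
(c) Matching integer coefficients to the picture gives p.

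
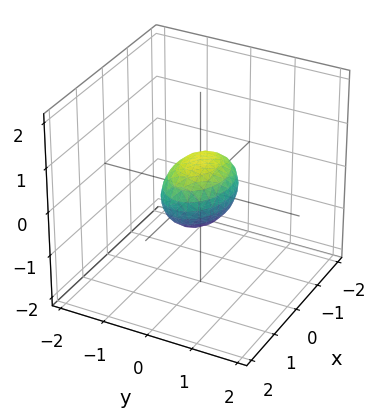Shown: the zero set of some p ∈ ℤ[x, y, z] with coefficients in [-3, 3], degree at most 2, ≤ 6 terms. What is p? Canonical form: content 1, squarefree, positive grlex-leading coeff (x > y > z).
(a) Degree: bounded and convex; a quadric, so deg p = 2.
(b) Symmetries: mirror symmetry y ↦ −y ⇒ only even powers of y; mirror symmetry z ↦ −z ⇒ only even powers of z; it's symmetric under x → −x, forcing even powers of x.
(c) Observable constraints: the x-axis gridline crossings are at x ∈ {-1, 1}.
(d) Together with the visible shape, these determine p as stated.

x^2 + 2*y^2 + 2*z^2 - 1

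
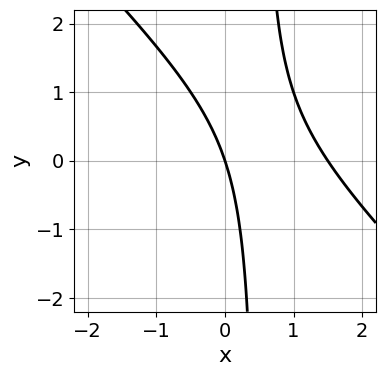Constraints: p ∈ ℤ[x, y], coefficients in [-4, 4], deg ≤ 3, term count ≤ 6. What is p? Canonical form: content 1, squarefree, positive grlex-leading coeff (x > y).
2*x^2 + 2*x*y - 3*x - y

Degree: the shape is more complex than any degree-1 curve, so deg p = 2.
Reading off the gridlines: one y-axis crossing is at y = 0; it meets the x-axis at x = 0 (among the integer gridlines).
Solving for integer coefficients yields p as stated.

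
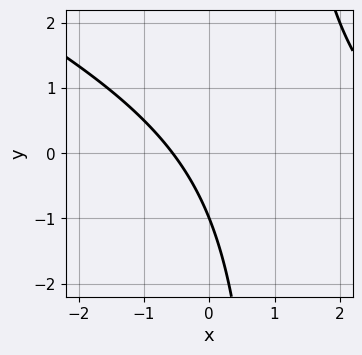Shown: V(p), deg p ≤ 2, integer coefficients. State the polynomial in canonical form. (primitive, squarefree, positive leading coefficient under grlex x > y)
x^2 + 2*x*y - 3*x - 2*y - 2

deg p = 2. A generic line meets the curve in up to 2 points.
Reading off the gridlines: it crosses the y-axis at the gridline y = -1.
The integer polynomial consistent with all of this is the stated p.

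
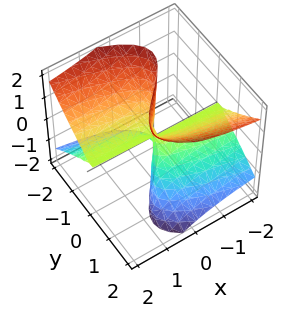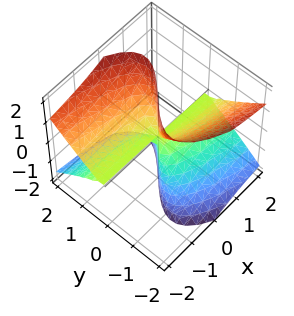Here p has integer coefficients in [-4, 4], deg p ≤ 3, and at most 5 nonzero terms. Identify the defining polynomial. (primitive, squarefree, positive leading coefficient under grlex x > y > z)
x*z^2 + y^3 - y*z^2

Degree: no degree-2 surface has this shape, so deg p = 3.
From the axis intercepts and sections: it meets the y-axis at y = 0 (among the integer gridlines); the visible x-axis segment lies entirely on the surface; every point of the z-axis in the box is on the surface.
Together with the visible shape, these determine p as stated.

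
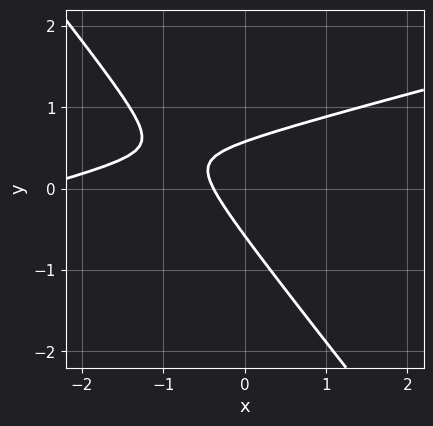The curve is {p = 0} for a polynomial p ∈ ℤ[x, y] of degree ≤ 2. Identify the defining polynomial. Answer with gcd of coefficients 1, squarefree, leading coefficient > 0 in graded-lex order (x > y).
x^2 - 3*x*y - 3*y^2 + 3*x + 1

(a) deg p = 2. The shape is more complex than any degree-1 curve.
(b) Solving for integer coefficients yields p as stated.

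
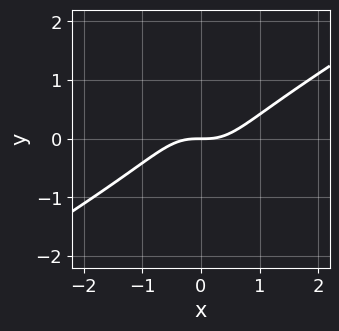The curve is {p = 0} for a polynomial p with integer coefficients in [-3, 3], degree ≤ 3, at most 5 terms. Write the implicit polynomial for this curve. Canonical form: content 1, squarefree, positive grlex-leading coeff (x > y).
x^3 - x^2*y - x*y^2 - y

(a) Degree: no degree-2 curve has this shape, so deg p = 3.
(b) Against the integer gridlines: one y-axis crossing is at y = 0; it crosses the x-axis at the gridline x = 0.
(c) The integer polynomial consistent with all of this is the stated p.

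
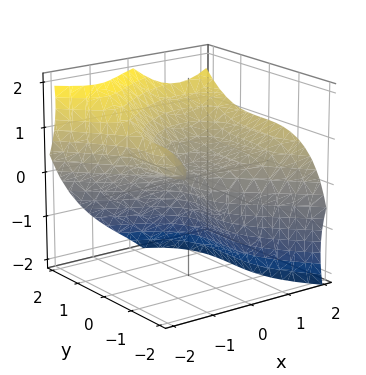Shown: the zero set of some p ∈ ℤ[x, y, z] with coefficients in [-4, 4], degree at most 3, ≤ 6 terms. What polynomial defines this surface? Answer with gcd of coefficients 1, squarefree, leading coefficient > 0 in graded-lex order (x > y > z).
1. deg p = 3. The shape is more complex than any degree-2 surface.
2. From the visible intercepts: one z-axis crossing is at z = 0; one y-axis crossing is at y = 0.
3. Assembling these constraints gives the stated polynomial.

x^3 + y^3 - 3*x*z - 2*z^2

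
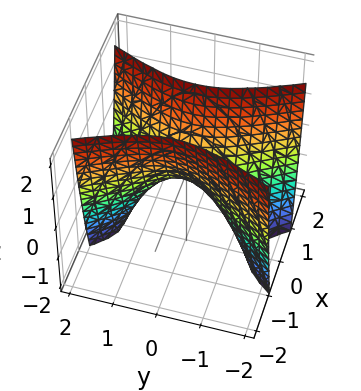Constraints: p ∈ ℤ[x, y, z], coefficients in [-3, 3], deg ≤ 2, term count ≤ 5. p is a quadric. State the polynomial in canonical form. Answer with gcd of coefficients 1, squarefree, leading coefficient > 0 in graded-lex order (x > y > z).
First, degree: a hyperbolic paraboloid; a quadric, so deg p = 2.
Then, symmetries: mirror symmetry x ↦ −x ⇒ only even powers of x; it's symmetric under y → −y, forcing even powers of y.
Next, observable constraints: it crosses the x-axis at the gridline x = 0; one y-axis crossing is at y = 0.
Finally, solving for integer coefficients yields p as stated.

3*x^2 - y^2 - z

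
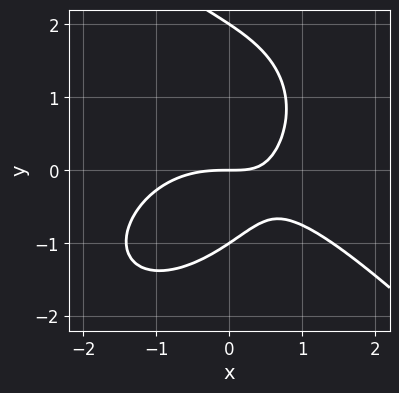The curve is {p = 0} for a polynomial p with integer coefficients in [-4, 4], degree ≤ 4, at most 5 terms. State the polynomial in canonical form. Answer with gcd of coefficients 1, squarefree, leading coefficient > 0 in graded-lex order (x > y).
x^3 + y^3 + 2*x*y - y^2 - 2*y

First, degree: no degree-2 curve has this shape, so deg p = 3.
Next, from the visible intercepts: among the integer gridlines, it crosses the y-axis at y ∈ {-1, 0, 2}; it crosses the x-axis at the gridline x = 0.
Finally, these observations pin down the coefficients.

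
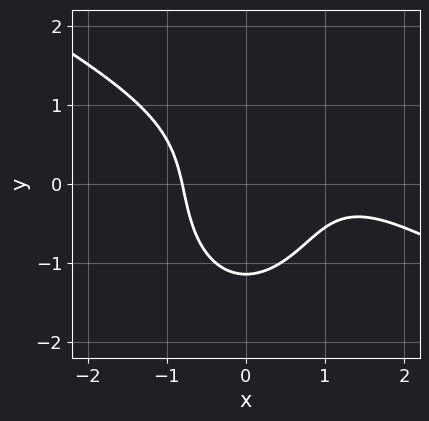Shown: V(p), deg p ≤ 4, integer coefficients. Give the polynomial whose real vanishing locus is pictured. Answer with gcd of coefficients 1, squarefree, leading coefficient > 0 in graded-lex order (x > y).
The degree is 3 — the shape is more complex than any degree-2 curve.
Solving for integer coefficients yields p as stated.

2*x^3 + 3*x^2*y + 2*y^3 - 3*x^2 + 3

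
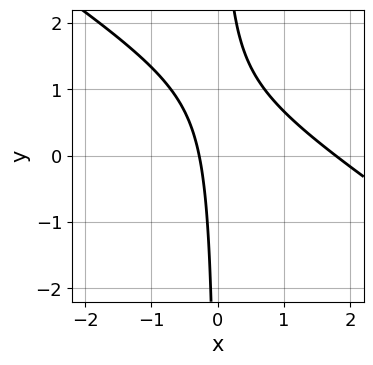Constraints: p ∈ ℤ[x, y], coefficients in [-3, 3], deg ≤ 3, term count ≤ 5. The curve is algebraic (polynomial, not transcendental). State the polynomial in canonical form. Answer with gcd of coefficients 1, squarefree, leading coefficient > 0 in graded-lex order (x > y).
2*x^2 + 3*x*y - 3*x - 1

deg p = 2.
Against the integer gridlines: no y-intercept at any integer in the box.
Putting this together gives p.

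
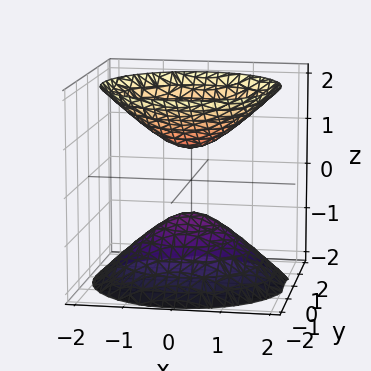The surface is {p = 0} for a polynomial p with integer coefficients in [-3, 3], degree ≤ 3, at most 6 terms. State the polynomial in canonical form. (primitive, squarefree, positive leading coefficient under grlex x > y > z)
2*x^2 + 2*y^2 - 2*z^2 + 1

First, the picture has 2 separate pieces. They look like related sheets of one shape, so recover p as a whole.
Then, the degree is 2 — no degree-1 surface has this shape.
Next, symmetries: rotational symmetry about the z-axis ⇒ p depends on x, y only through x² + y².
Next, checking where it meets the axes: no x-intercept at any integer in the box; a circular section at z = -1 has radius between 0 and 1.
Finally, assembling these constraints gives the stated polynomial.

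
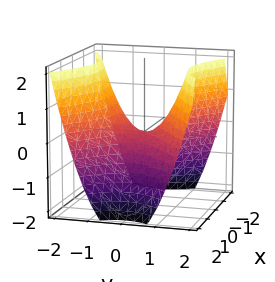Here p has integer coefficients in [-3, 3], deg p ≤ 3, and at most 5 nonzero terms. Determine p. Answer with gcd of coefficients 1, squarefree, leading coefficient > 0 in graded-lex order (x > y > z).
1. The degree is 2 — a hyperbolic paraboloid; a quadric.
2. Symmetries: it's symmetric under y → −y, forcing even powers of y; it's symmetric under x → −x, forcing even powers of x.
3. Checking where it meets the axes: it crosses the z-axis at the gridline z = 0; one y-axis crossing is at y = 0; it crosses the x-axis at the gridline x = 0.
4. Solving for integer coefficients yields p as stated.

2*x^2 - 3*y^2 + 3*z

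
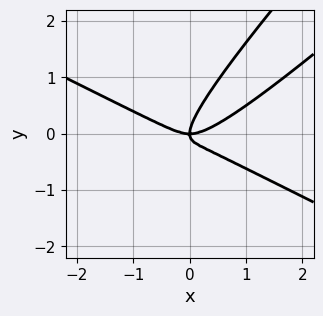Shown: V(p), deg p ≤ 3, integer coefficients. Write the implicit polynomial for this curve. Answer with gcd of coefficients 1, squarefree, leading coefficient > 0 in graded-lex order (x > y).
x^3 - 3*x*y^2 + 2*y^3 - x*y

deg p = 3.
Against the integer gridlines: one x-axis crossing is at x = 0; it meets the y-axis at y = 0 (among the integer gridlines).
Fitting integer coefficients to these (and the overall shape) gives p.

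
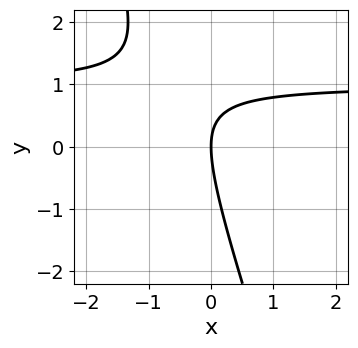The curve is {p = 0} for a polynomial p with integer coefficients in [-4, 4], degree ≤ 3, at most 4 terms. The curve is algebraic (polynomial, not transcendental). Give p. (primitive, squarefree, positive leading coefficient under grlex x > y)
The degree is 2 — no degree-1 curve has this shape.
Checking where it meets the axes: one y-axis crossing is at y = 0; one x-axis crossing is at x = 0.
The integer polynomial consistent with all of this is the stated p.

3*x*y + y^2 - 3*x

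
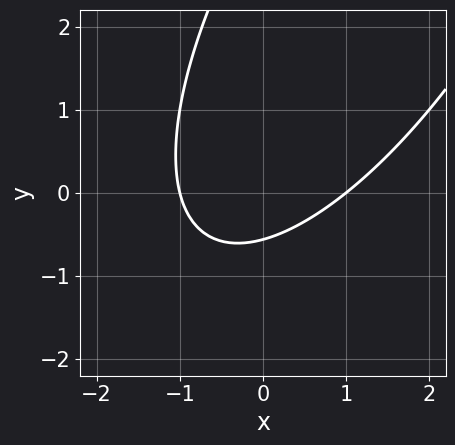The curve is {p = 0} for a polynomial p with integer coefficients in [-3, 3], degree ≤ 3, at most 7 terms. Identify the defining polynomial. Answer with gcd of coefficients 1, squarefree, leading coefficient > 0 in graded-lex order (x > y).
1. deg p = 2.
2. Against the integer gridlines: among the integer gridlines, it crosses the x-axis at x ∈ {-1, 1}.
3. Together with the visible shape, these determine p as stated.

2*x^2 - 2*x*y + y^2 - 3*y - 2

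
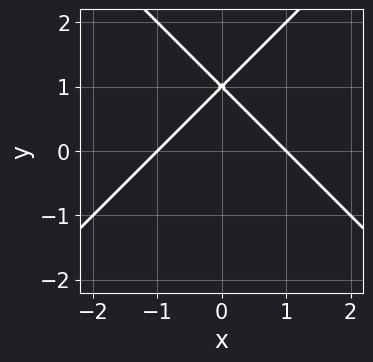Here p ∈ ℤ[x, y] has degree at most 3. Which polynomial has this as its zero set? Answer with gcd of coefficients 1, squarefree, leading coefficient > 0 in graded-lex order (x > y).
(a) The degree is 2 — no degree-1 curve has this shape.
(b) Symmetries: mirror symmetry x ↦ −x ⇒ only even powers of x.
(c) From the axis intercepts and sections: the x-axis gridline crossings are at x ∈ {-1, 1}; one y-axis crossing is at y = 1.
(d) Matching integer coefficients to the picture gives p.

x^2 - y^2 + 2*y - 1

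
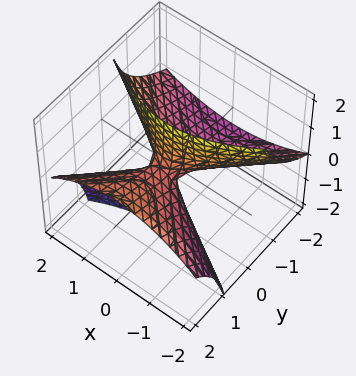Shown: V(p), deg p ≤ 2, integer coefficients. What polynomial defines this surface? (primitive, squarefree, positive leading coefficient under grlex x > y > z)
1. deg p = 2. No degree-1 surface has this shape.
2. Reading off the gridlines: it meets the x-axis at x = 0 (among the integer gridlines); it crosses the z-axis at the gridline z = 0; one y-axis crossing is at y = 0.
3. Together with the visible shape, these determine p as stated.

x^2 - y^2 + 3*y*z - z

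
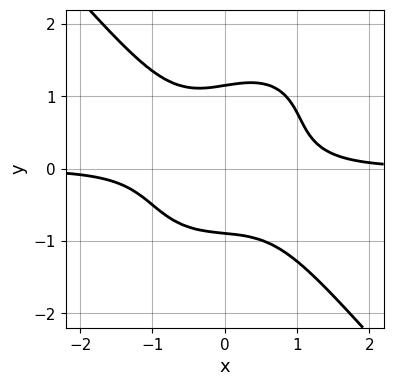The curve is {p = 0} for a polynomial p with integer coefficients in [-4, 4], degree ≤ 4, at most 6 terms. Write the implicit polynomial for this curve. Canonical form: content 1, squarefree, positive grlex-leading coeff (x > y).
First, degree: the shape is more complex than any degree-3 curve, so deg p = 4.
Next, from the visible intercepts: no x-intercept at any integer in the box.
Finally, assembling these constraints gives the stated polynomial.

3*x^3*y + 2*y^4 - x*y^2 - y^3 - 2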